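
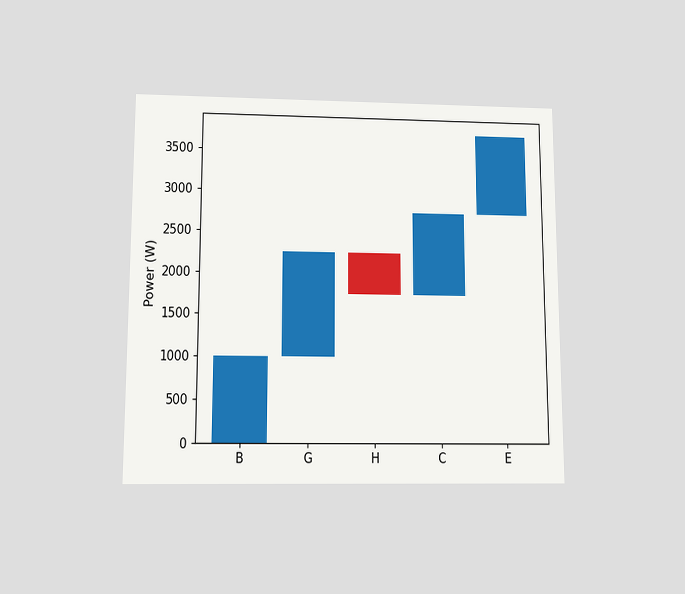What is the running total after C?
2750W

The chart is viewed slightly from below. After C the running total reaches 2750W.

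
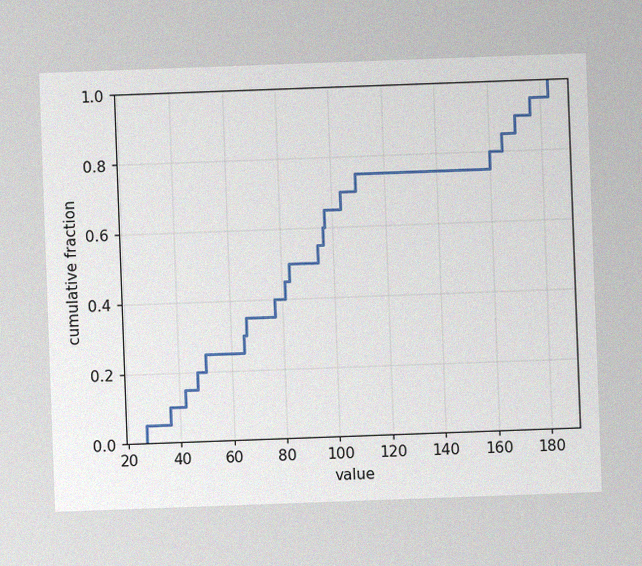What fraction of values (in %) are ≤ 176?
The chart is tilted about 2° counter-clockwise, with some photo noise. At x=176 the ECDF step is at 95%.

95%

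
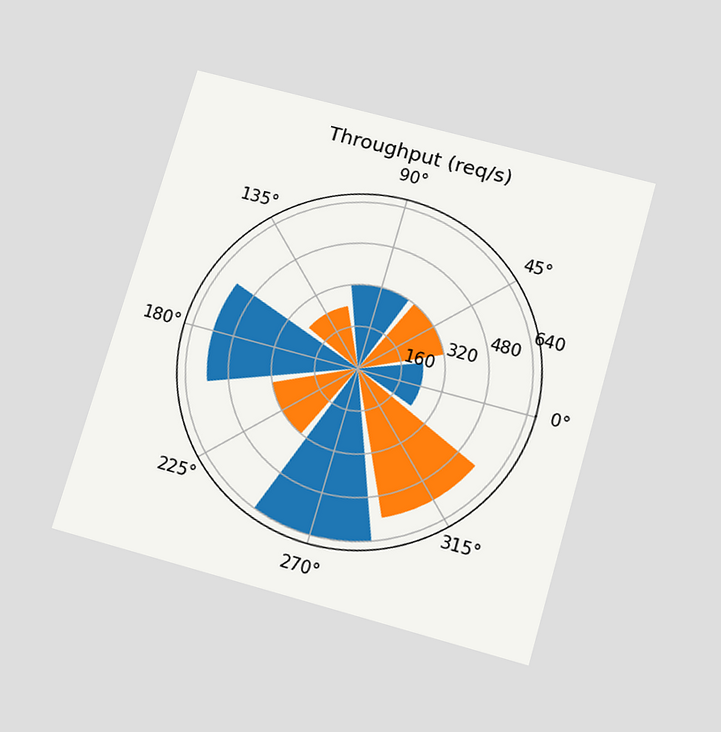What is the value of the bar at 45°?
The chart is tilted about 16° clockwise and viewed slightly from below. The bar at 45° reaches 320req/s on the radial axis.

320req/s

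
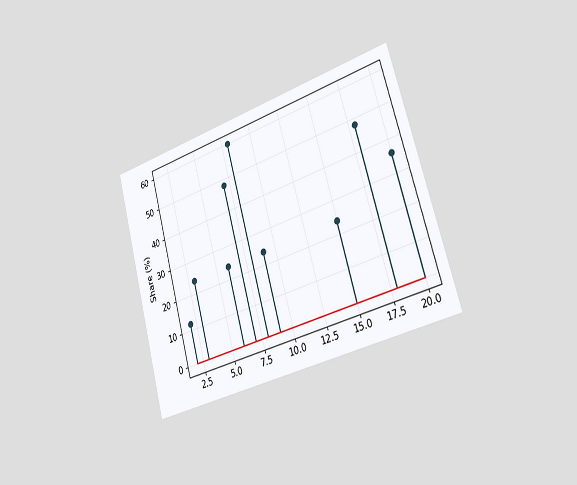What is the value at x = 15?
24%

The chart is tilted about 16° counter-clockwise and viewed slightly from the right. The stem at x=15 reaches 24%.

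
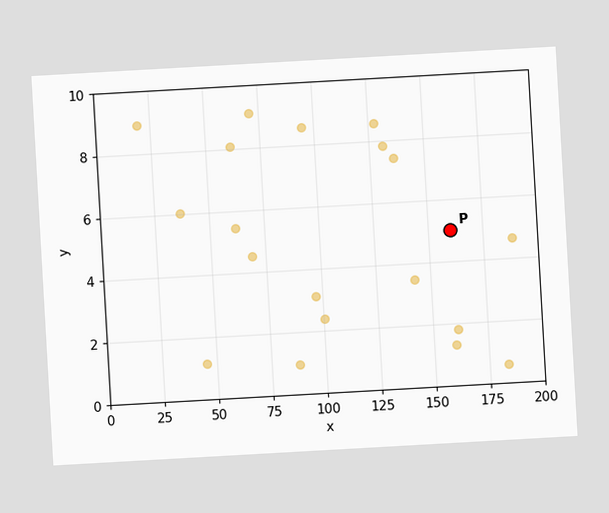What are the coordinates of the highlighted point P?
The chart is tilted about 3° counter-clockwise. Following the gridlines from P to each axis, P sits at (160, 5).

(160, 5)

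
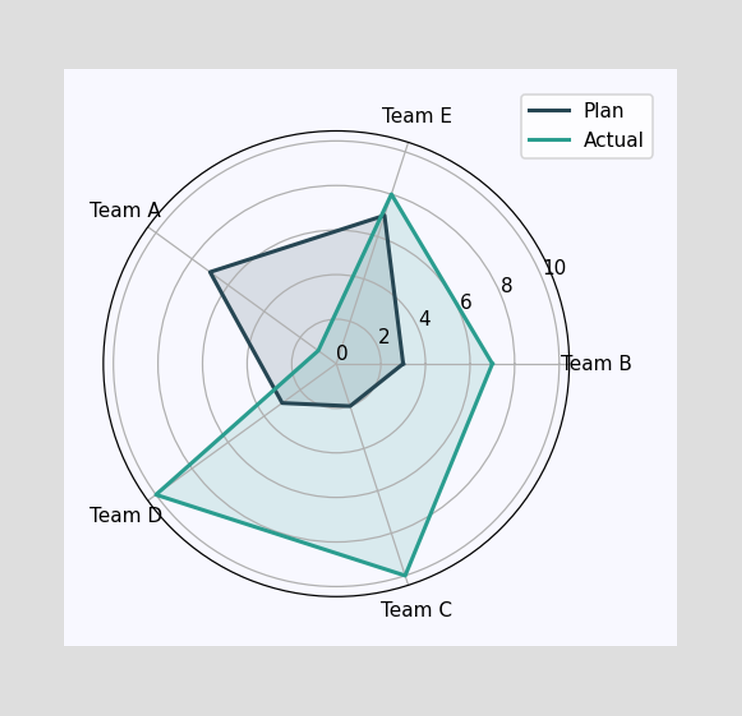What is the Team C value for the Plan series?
2

On the Team C axis, Plan reaches 2.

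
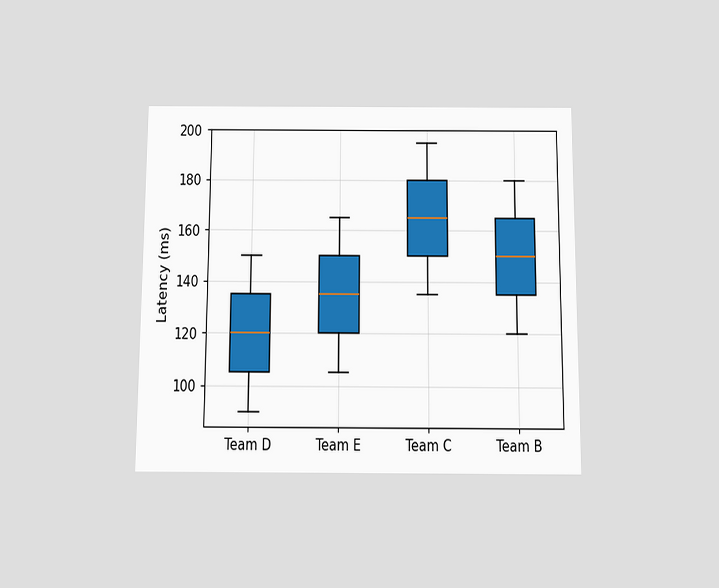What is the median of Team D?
120ms

The chart is viewed slightly from below. The median line in the Team D box sits at 120ms.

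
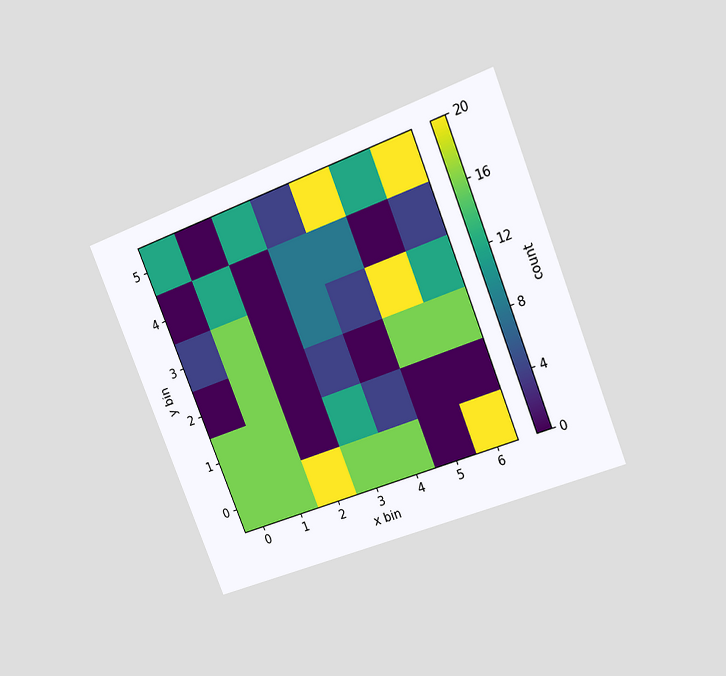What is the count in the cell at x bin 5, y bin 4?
0

The chart is tilted about 22° counter-clockwise and viewed at a slight angle. Matching the cell (5, 4) against the colorbar gives 0.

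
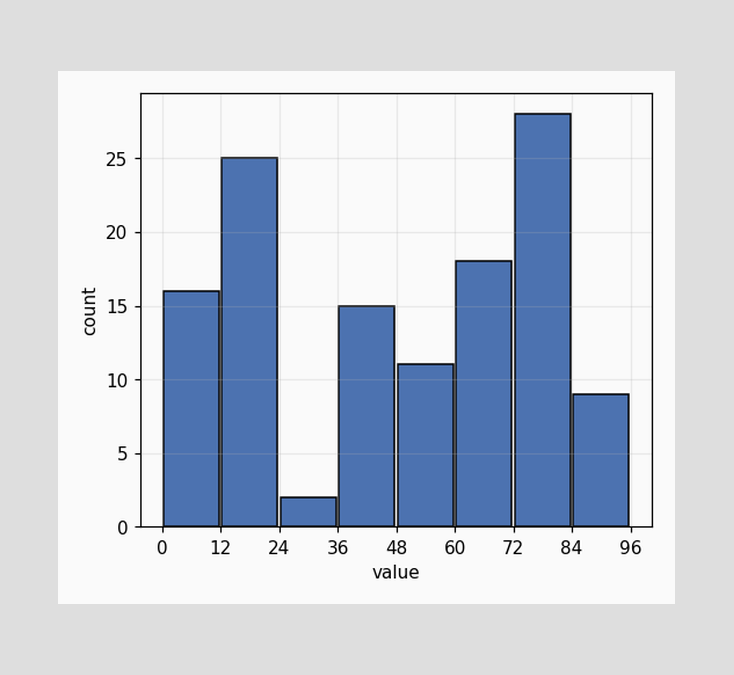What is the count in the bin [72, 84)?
The [72, 84) bin has height 28.

28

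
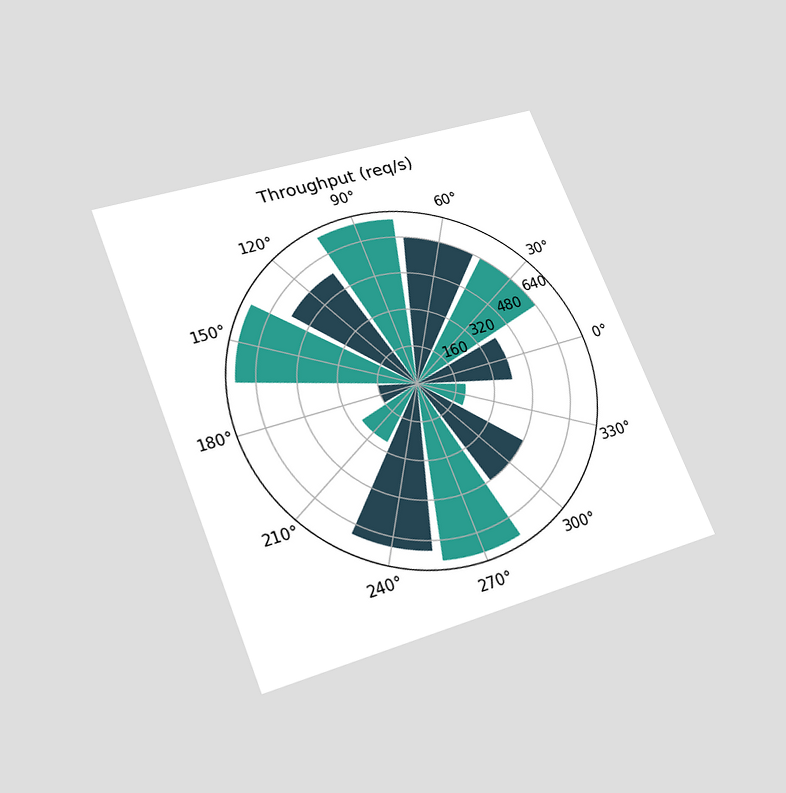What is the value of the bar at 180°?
160req/s

The chart is tilted about 22° counter-clockwise and viewed slightly from below. The bar at 180° reaches 160req/s on the radial axis.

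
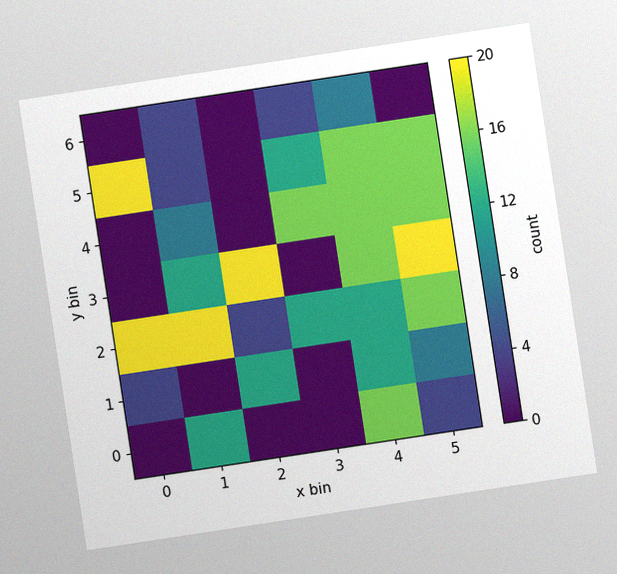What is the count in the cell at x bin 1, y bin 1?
The chart is tilted about 9° counter-clockwise, with some photo noise. Matching the cell (1, 1) against the colorbar gives 0.

0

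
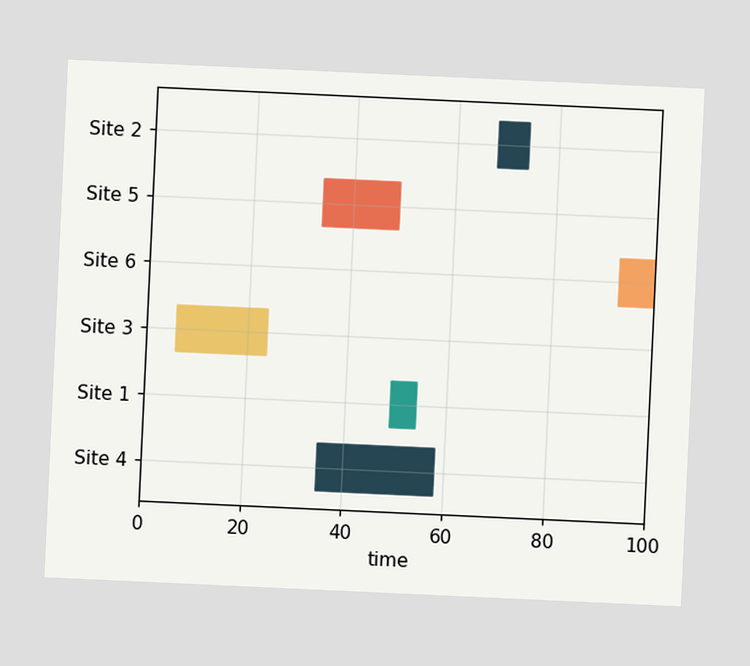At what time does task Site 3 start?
The chart is tilted about 3° clockwise. The Site 3 bar begins at t=6.

6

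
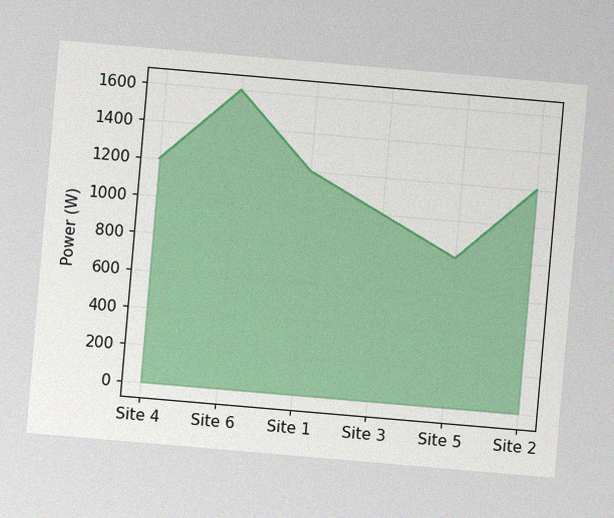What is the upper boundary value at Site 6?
The chart is tilted about 5° clockwise, with some photo noise. At Site 6 the upper boundary is at 1600W.

1600W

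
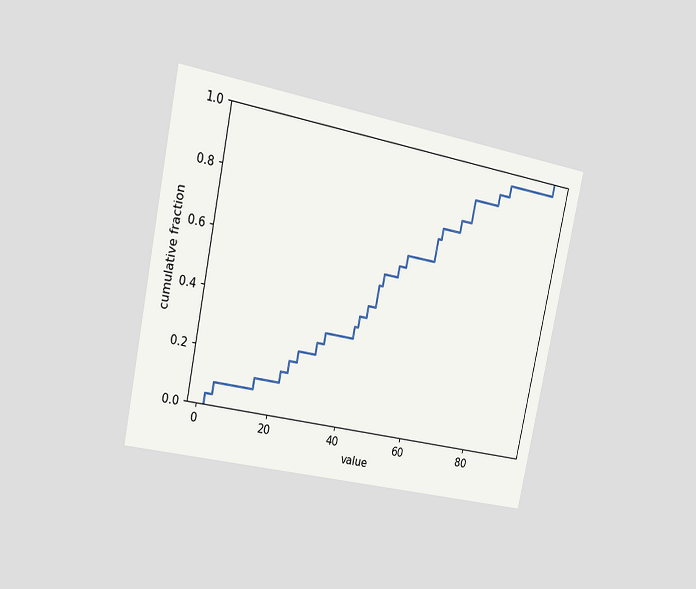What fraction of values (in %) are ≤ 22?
The chart is tilted about 12° clockwise and viewed slightly from the left. At x=22 the ECDF step is at 16%.

16%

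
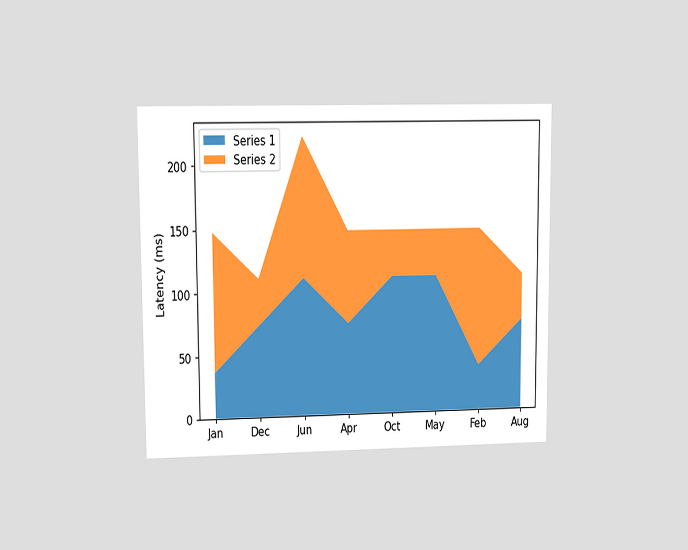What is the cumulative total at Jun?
222ms

The chart is viewed at a slight angle. The stacked total at Jun reaches 222ms.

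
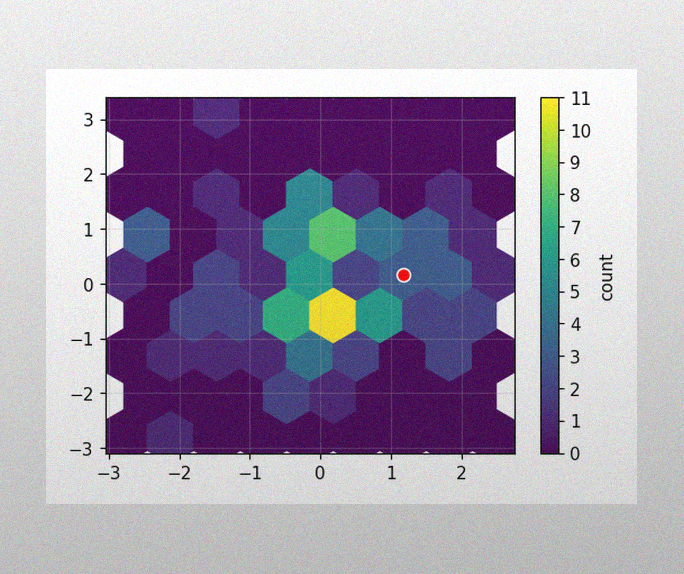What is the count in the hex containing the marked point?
The image has some photo noise and uneven lighting. The marked hex reads 3 on the colorbar.

3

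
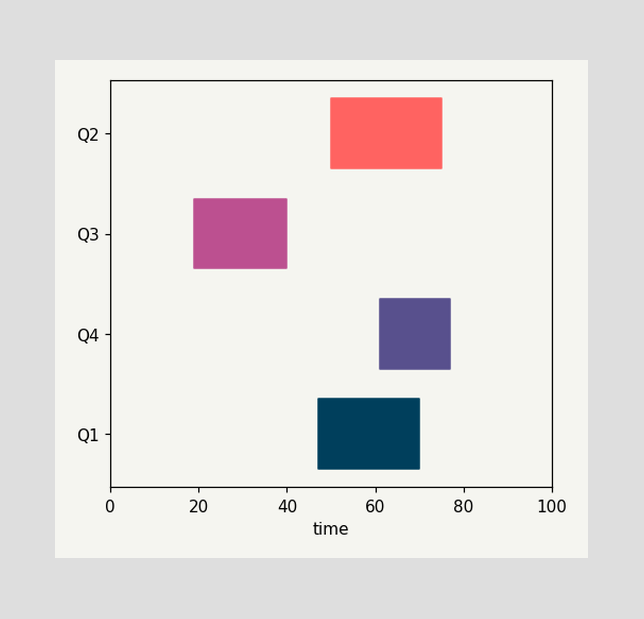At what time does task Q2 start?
50

The Q2 bar begins at t=50.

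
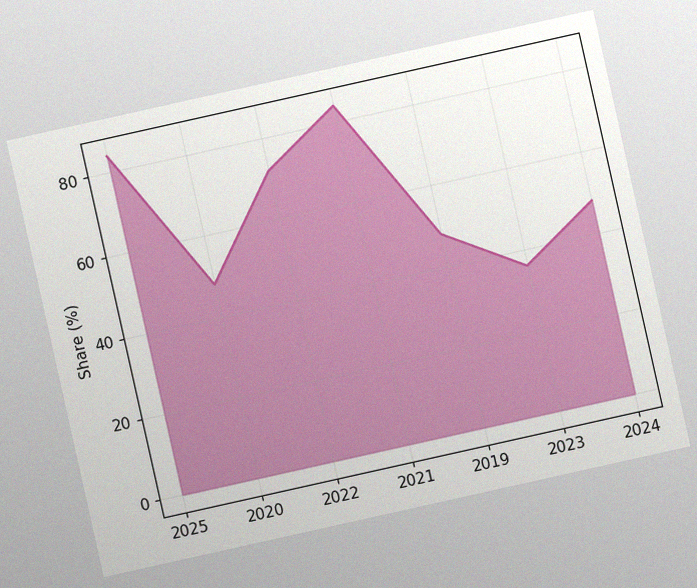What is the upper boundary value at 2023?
36%

The chart is tilted about 13° counter-clockwise, with some photo noise. At 2023 the upper boundary is at 36%.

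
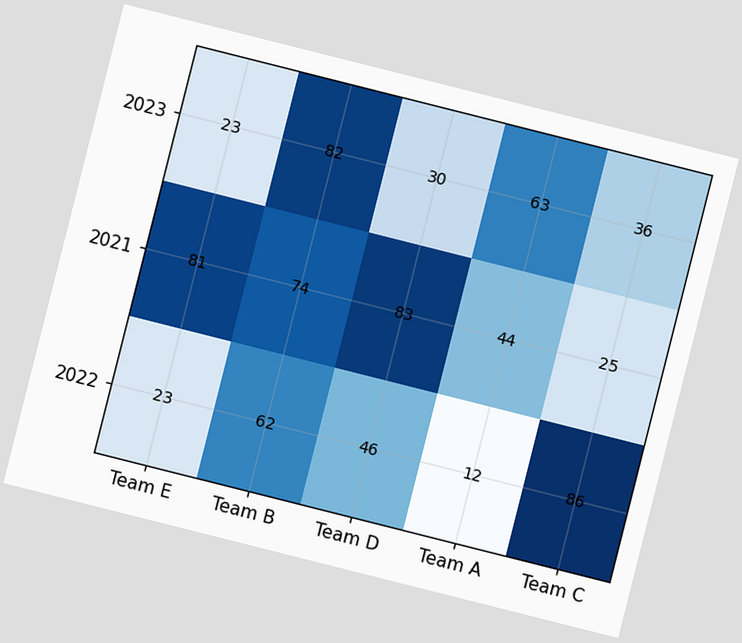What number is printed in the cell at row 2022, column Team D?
The chart is tilted about 14° clockwise. The (2022, Team D) cell reads 46.

46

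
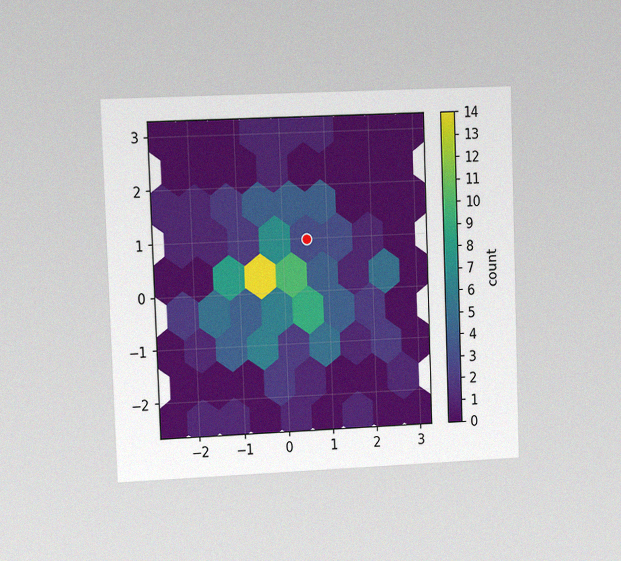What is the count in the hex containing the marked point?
The chart is tilted about 2° counter-clockwise and viewed at a slight angle, with some photo noise. The marked hex reads 3 on the colorbar.

3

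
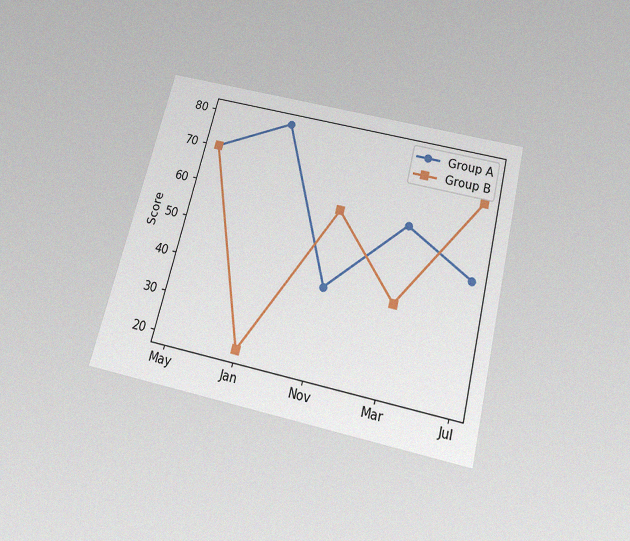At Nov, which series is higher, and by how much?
Group B, by 20

The chart is tilted about 14° clockwise and viewed slightly from below, with some photo noise. At Nov, Group B sits above the other line by 20.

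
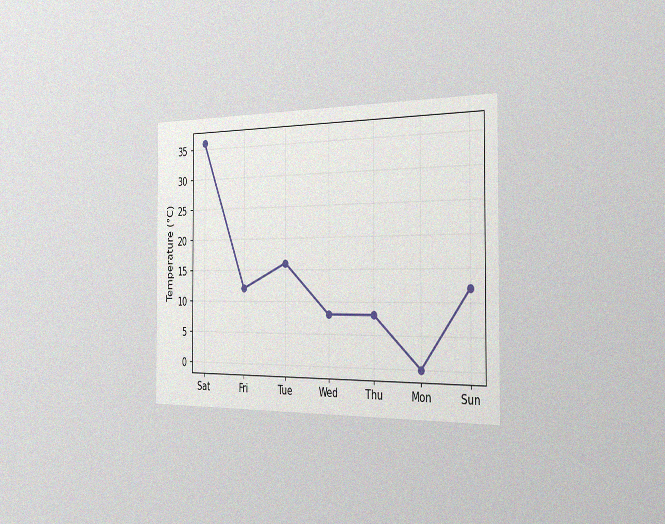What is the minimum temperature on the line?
0°C

The chart is viewed slightly from the right, with some photo noise. The lowest point is at Mon, and reading across to the y-axis gives 0°C.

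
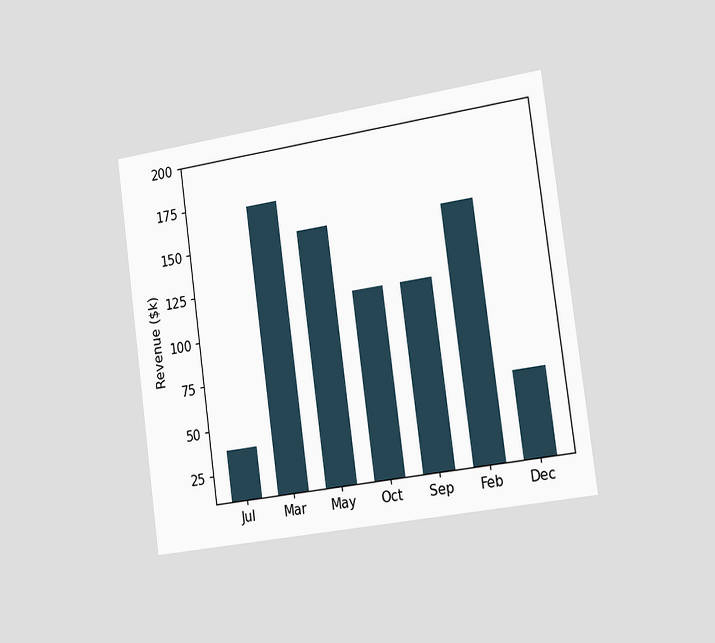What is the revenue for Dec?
$57k

The chart is tilted about 8° counter-clockwise and viewed slightly from the right. Reading along the chart's y-axis, the Dec bar reaches $57k.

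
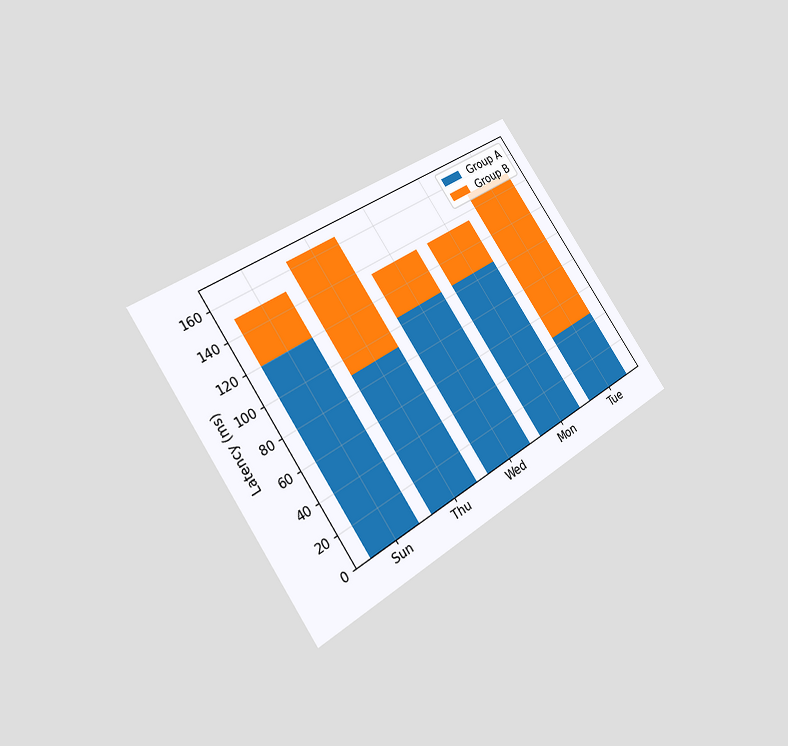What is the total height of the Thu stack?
165ms

The chart is tilted about 34° counter-clockwise and viewed at a slight angle. The Thu stack's top reaches 165ms on the y-axis.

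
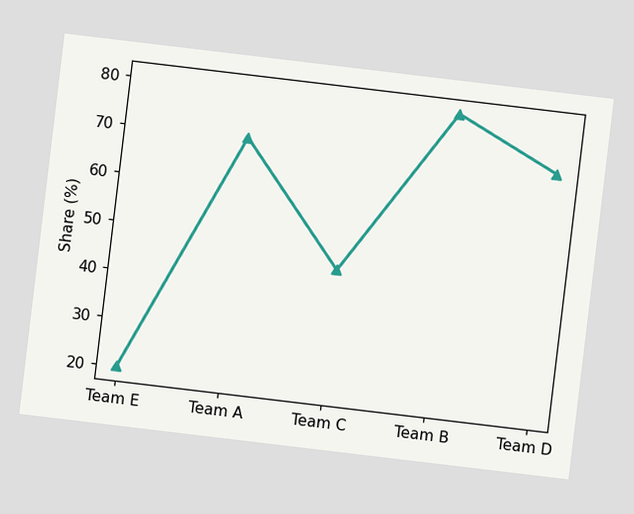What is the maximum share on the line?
The chart is tilted about 7° clockwise. The highest point is at Team B, and reading across to the y-axis gives 80%.

80%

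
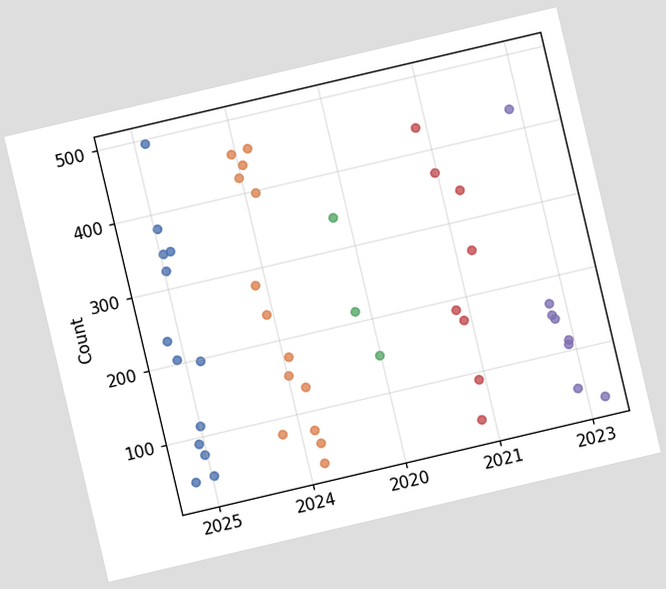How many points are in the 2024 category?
14

The chart is tilted about 13° counter-clockwise. Counting the markers in the 2024 column gives 14.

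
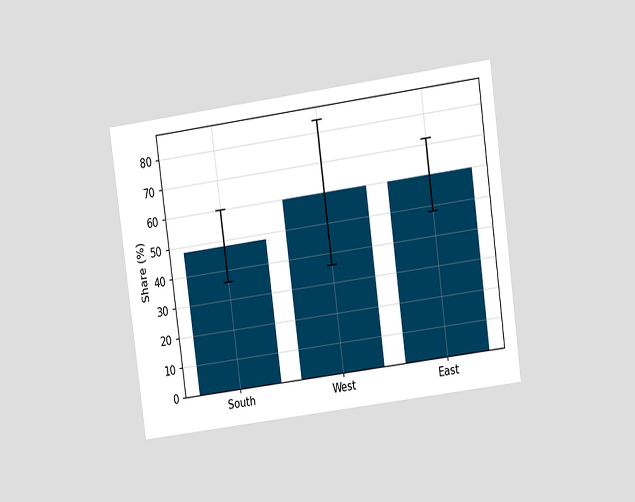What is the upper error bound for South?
The chart is tilted about 8° counter-clockwise and viewed at a slight angle. The South bar's upper whisker reaches 60%.

60%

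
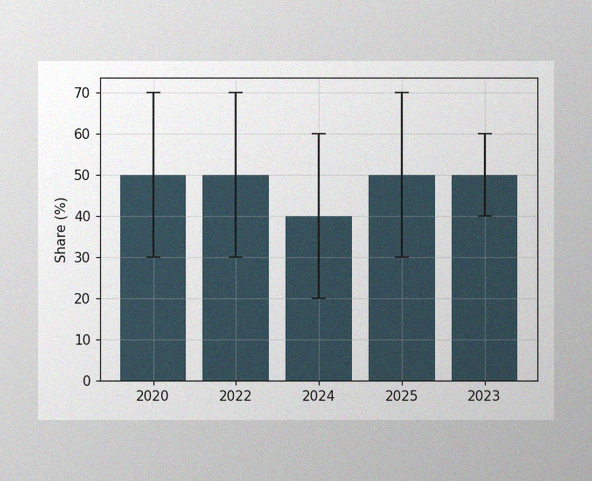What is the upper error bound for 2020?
The image has some photo noise and uneven lighting. The 2020 bar's upper whisker reaches 70%.

70%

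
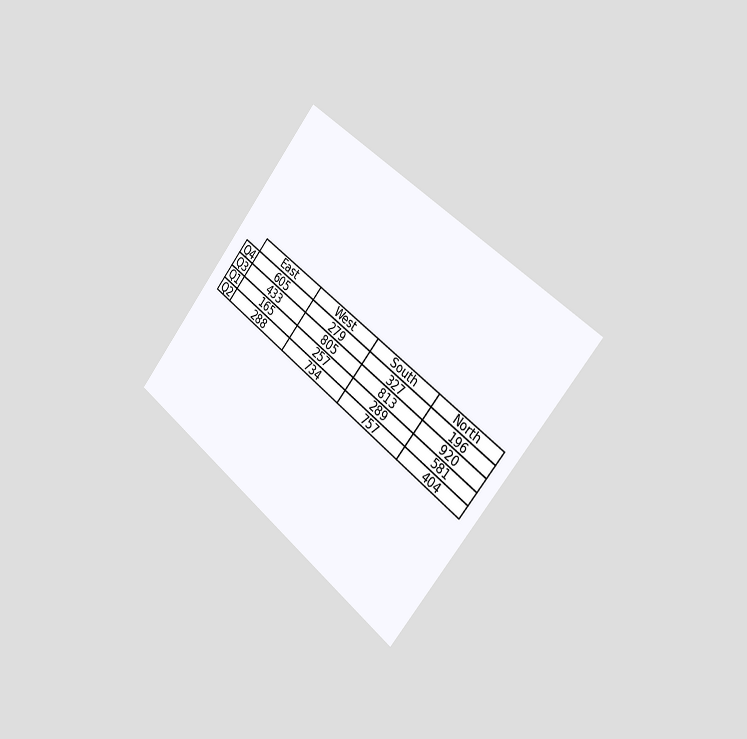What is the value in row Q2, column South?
The chart is tilted about 40° clockwise and viewed slightly from the right. The (Q2, South) cell reads 757.

757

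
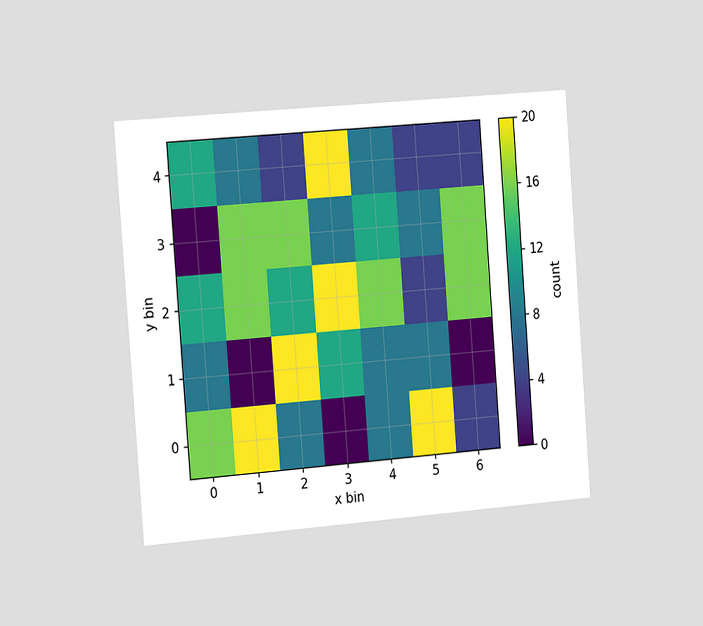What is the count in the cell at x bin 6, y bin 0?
The chart is tilted about 4° counter-clockwise and viewed slightly from the left. Matching the cell (6, 0) against the colorbar gives 4.

4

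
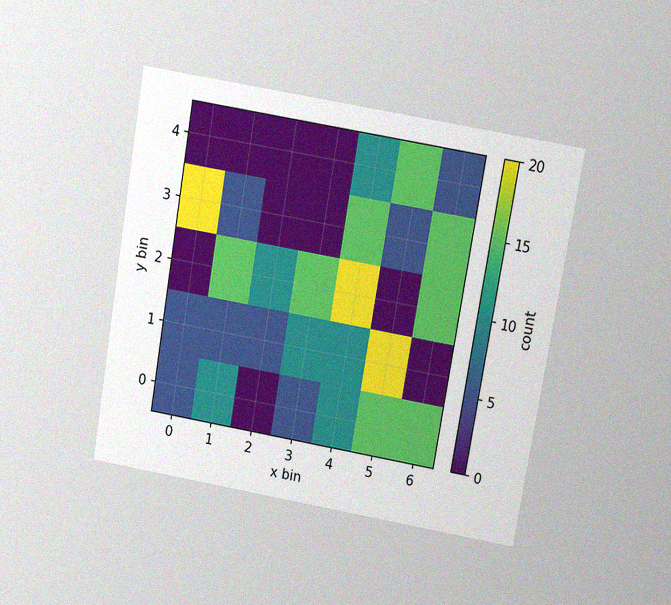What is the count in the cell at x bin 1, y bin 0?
The chart is tilted about 10° clockwise and viewed slightly from above, with some photo noise. Matching the cell (1, 0) against the colorbar gives 10.

10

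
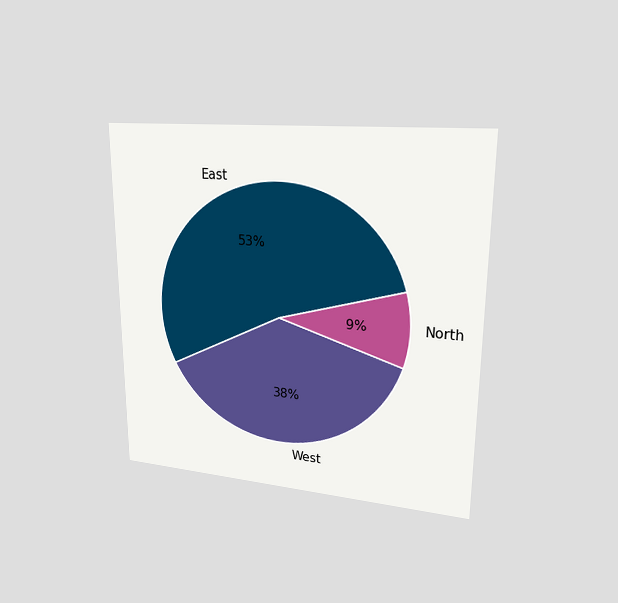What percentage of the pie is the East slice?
53%

The chart is viewed at a slight angle. The East slice takes up 53% of the pie.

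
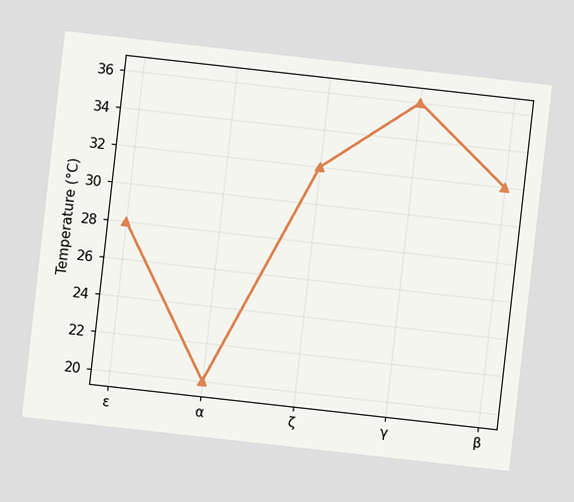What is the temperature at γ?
36°C

The chart is tilted about 6° clockwise. At γ, the line is at 36°C.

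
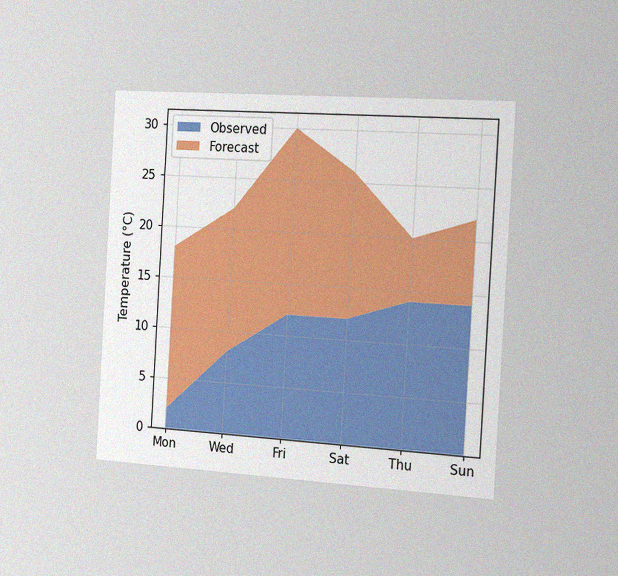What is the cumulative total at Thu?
The chart is tilted about 3° clockwise and viewed slightly from the right, with some photo noise. The stacked total at Thu reaches 20°C.

20°C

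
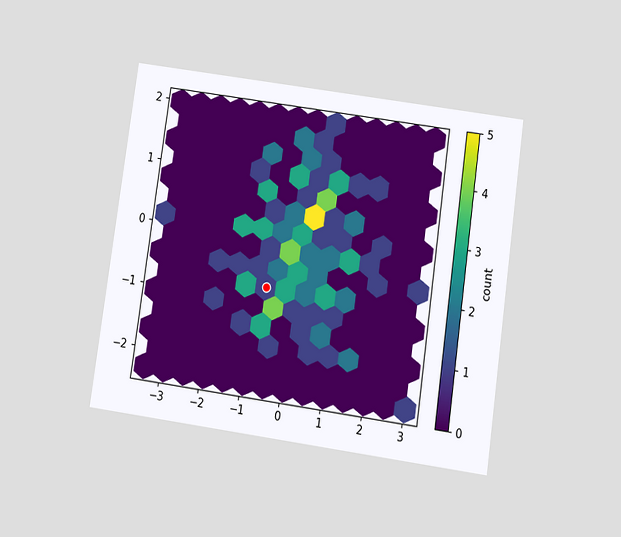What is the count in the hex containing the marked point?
1

The chart is tilted about 8° clockwise and viewed at a slight angle. The marked hex reads 1 on the colorbar.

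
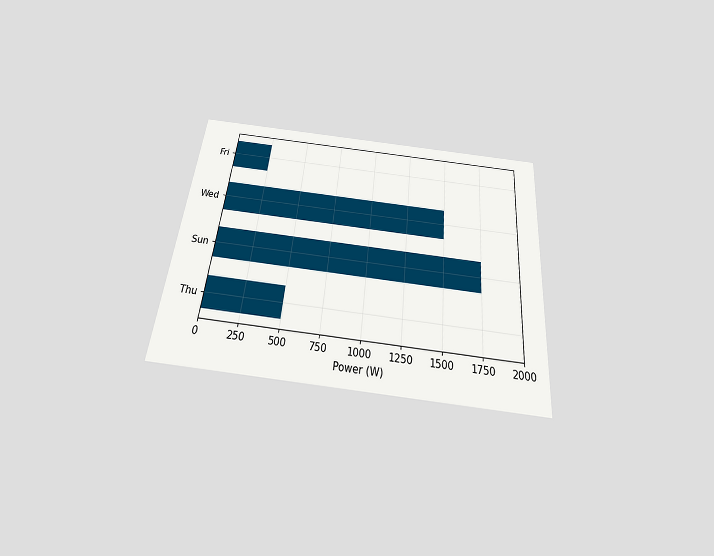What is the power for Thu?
500W

The chart is tilted about 6° clockwise and viewed slightly from below. Reading along the chart's x-axis, the Thu bar reaches 500W.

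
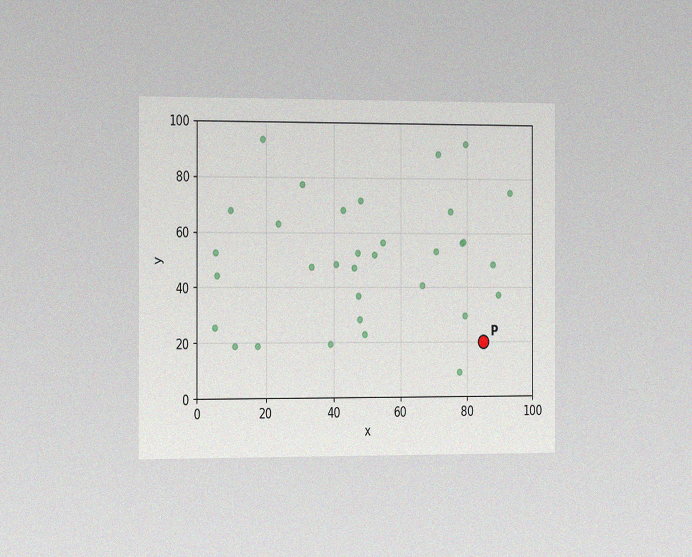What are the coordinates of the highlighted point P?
The chart is viewed slightly from the left, with some photo noise. Following the gridlines from P to each axis, P sits at (85, 20).

(85, 20)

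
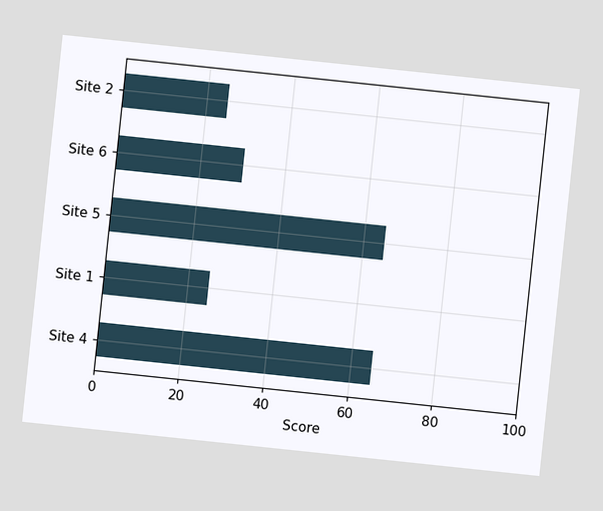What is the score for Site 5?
65

The chart is tilted about 6° clockwise. Reading along the chart's x-axis, the Site 5 bar reaches 65.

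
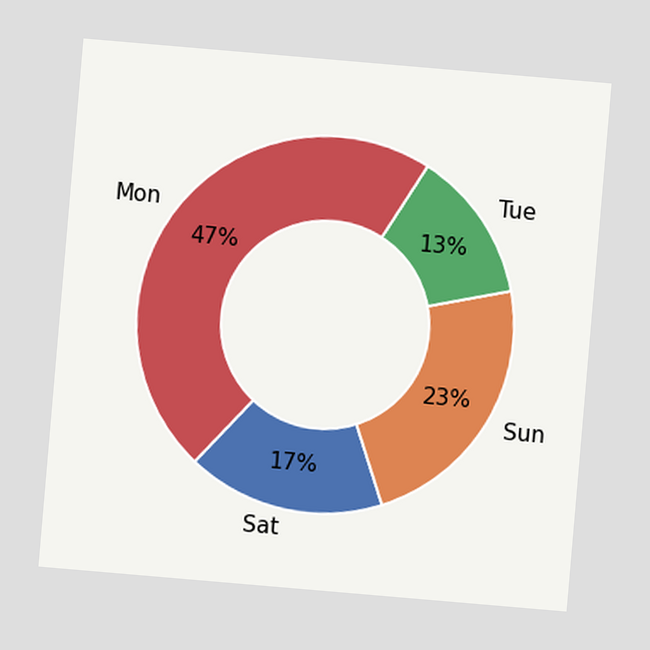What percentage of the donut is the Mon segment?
47%

The chart is tilted about 5° clockwise. The Mon segment takes up 47% of the ring.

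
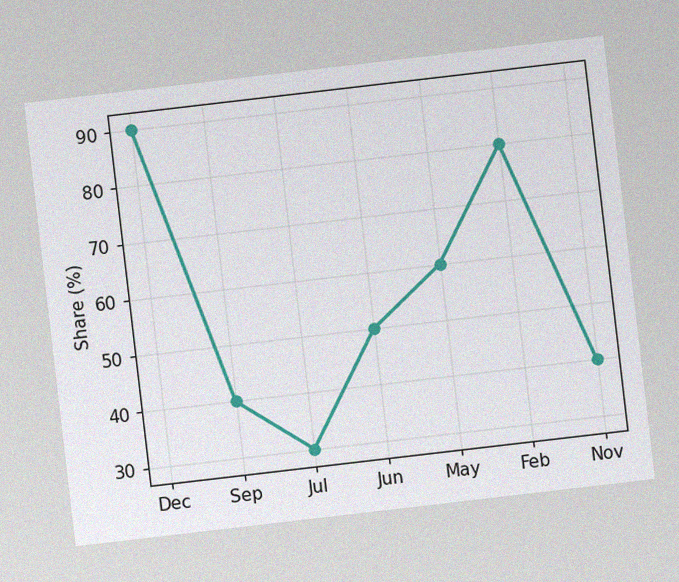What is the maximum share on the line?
The chart is tilted about 7° counter-clockwise, with some photo noise. The highest point is at Dec, and reading across to the y-axis gives 90%.

90%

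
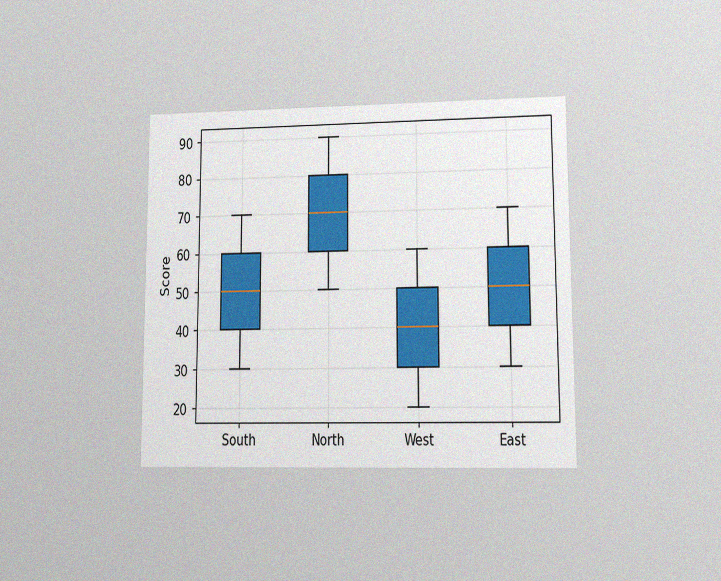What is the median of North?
70

The chart is viewed at a slight angle, with some photo noise. The median line in the North box sits at 70.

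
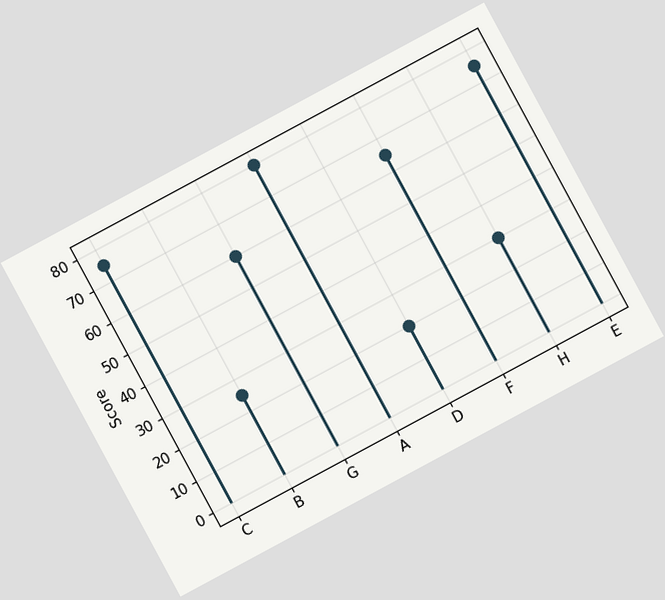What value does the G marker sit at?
60

The chart is tilted about 28° counter-clockwise. The G marker sits at 60.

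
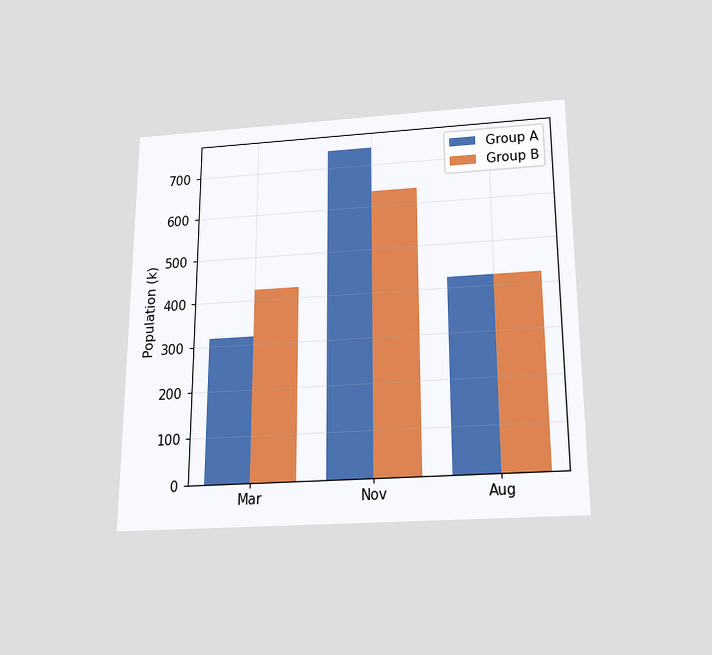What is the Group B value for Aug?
424k

The chart is viewed slightly from below. The Group B bar at Aug reaches 424k on the y-axis.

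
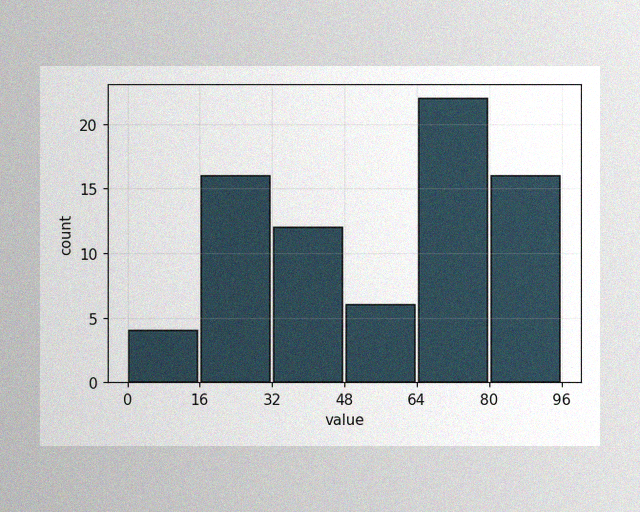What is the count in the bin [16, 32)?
16

The image has some photo noise and uneven lighting. The [16, 32) bin has height 16.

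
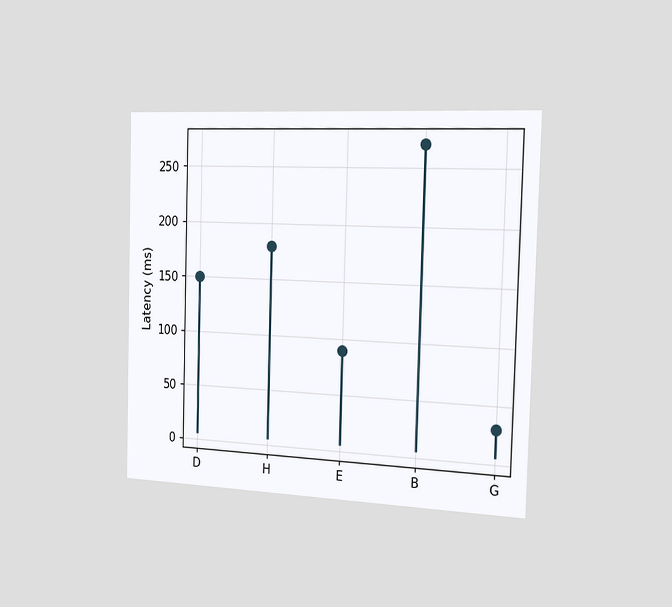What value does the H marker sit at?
180ms

The chart is viewed slightly from the right. The H marker sits at 180ms.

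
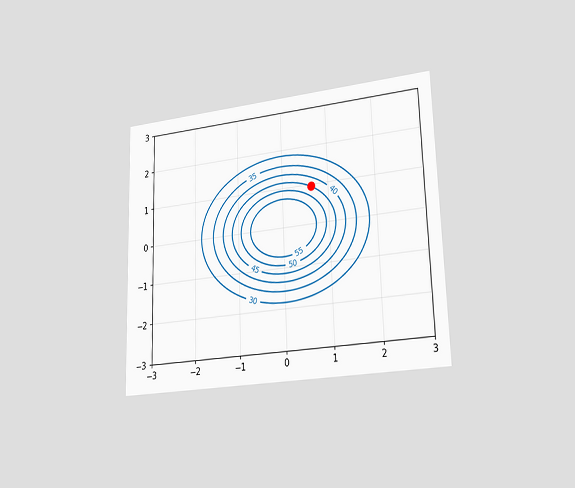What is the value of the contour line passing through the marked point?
45

The chart is viewed slightly from the right. The marked point sits on the contour labelled 45.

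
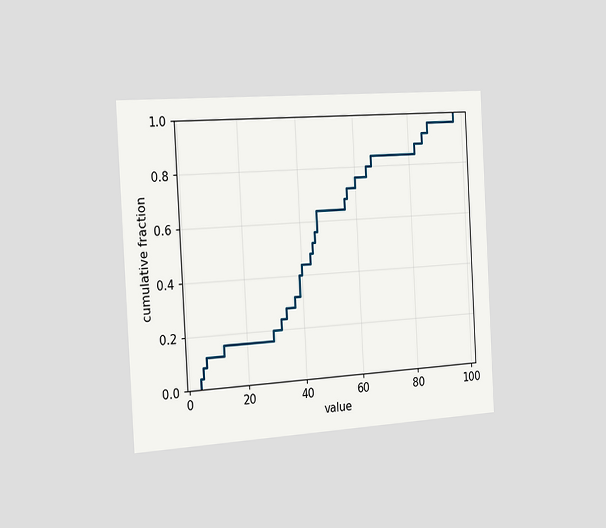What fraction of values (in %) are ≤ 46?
64%

The chart is tilted about 3° counter-clockwise and viewed slightly from the left. At x=46 the ECDF step is at 64%.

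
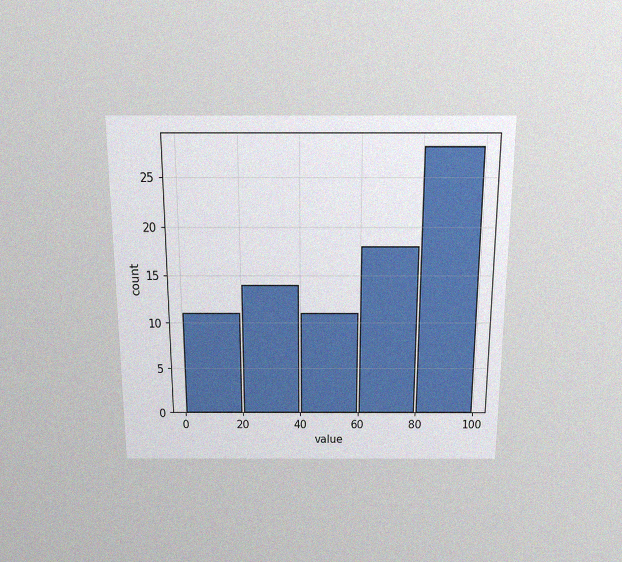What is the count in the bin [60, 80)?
18

The chart is viewed slightly from above, with some photo noise. The [60, 80) bin has height 18.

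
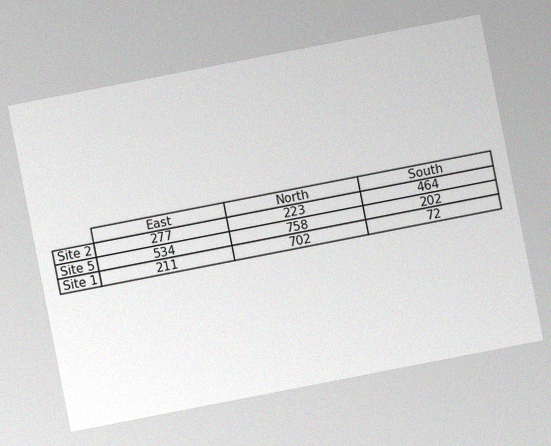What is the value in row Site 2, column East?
277

The chart is tilted about 11° counter-clockwise, with some photo noise. The (Site 2, East) cell reads 277.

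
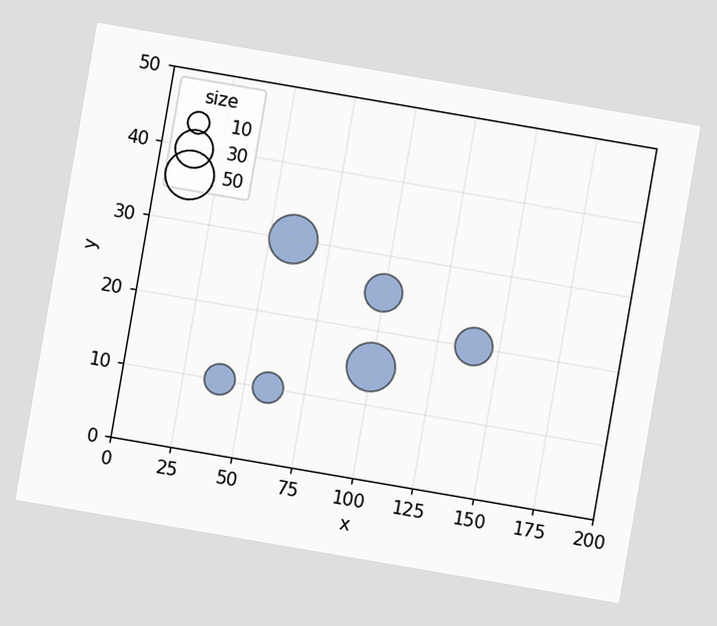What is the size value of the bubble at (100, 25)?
The chart is tilted about 10° clockwise. Matching the bubble at (100, 25) against the size legend gives 30.

30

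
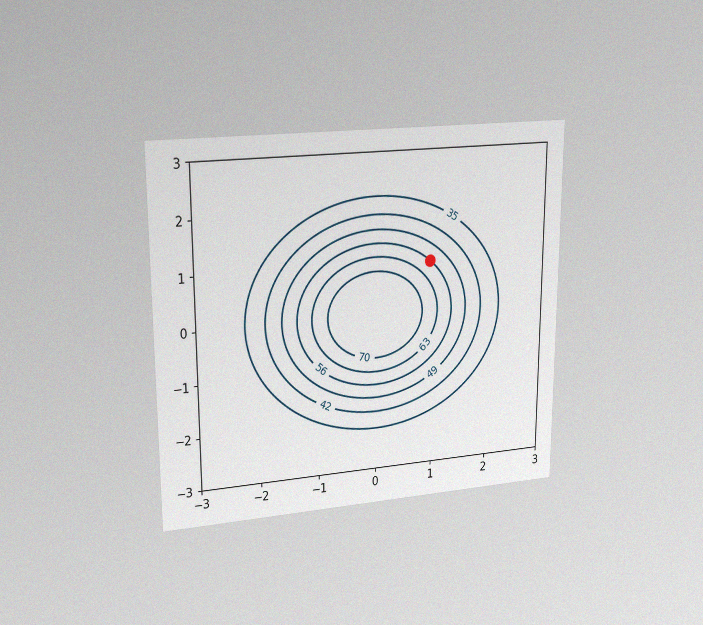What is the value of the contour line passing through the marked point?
56

The chart is viewed at a slight angle, with some photo noise. The marked point sits on the contour labelled 56.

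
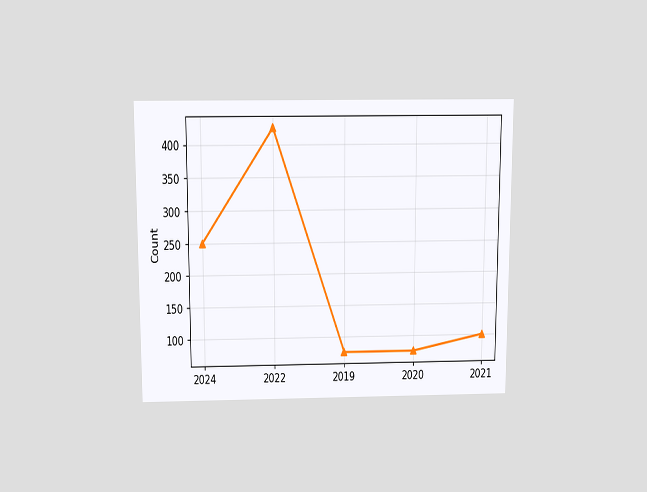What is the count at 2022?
425

The chart is viewed slightly from above. At 2022, the line is at 425.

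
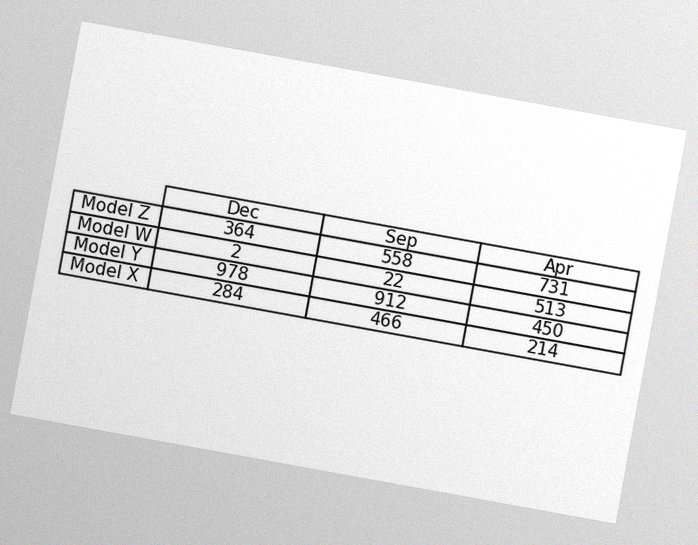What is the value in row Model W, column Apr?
The chart is tilted about 10° clockwise, with some photo noise. The (Model W, Apr) cell reads 513.

513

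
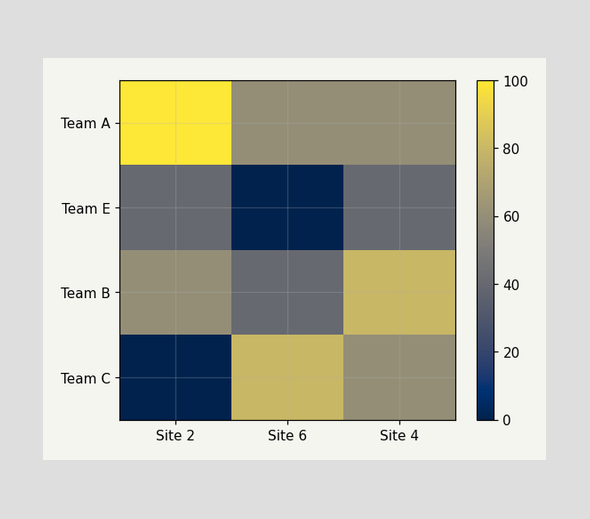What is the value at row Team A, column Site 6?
60

Matching cell (Team A, Site 6) against the colorbar gives 60.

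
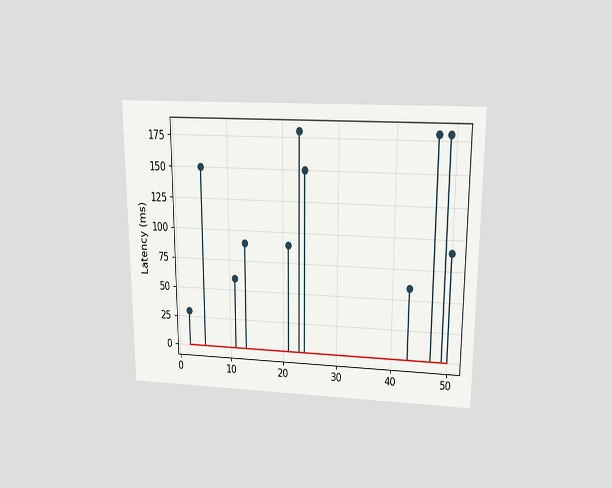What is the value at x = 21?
The chart is viewed slightly from above. The stem at x=21 reaches 90ms.

90ms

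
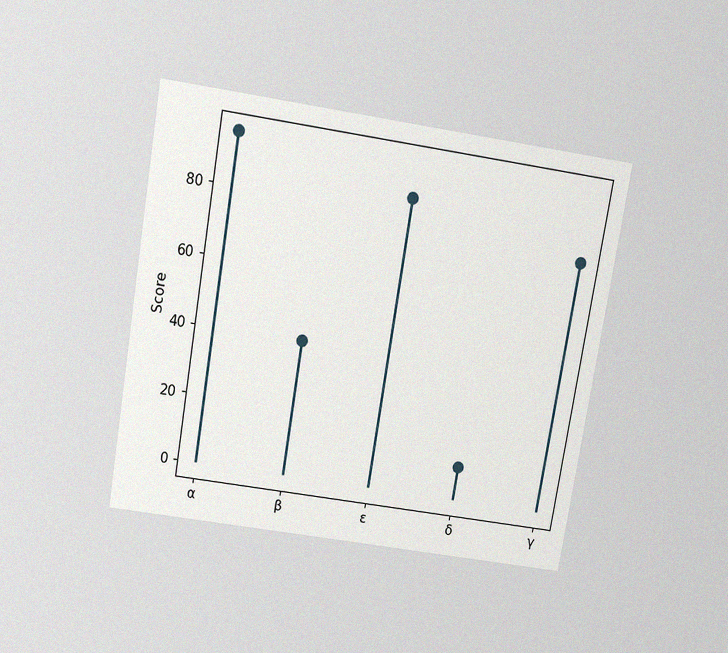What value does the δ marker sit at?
The chart is tilted about 9° clockwise and viewed slightly from above, with some photo noise. The δ marker sits at 10.

10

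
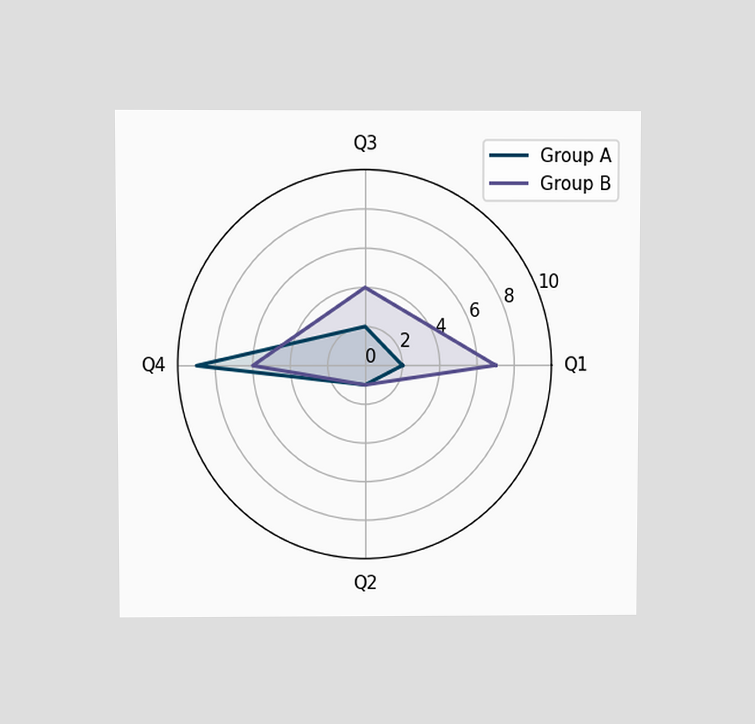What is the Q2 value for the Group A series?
The chart is viewed at a slight angle. On the Q2 axis, Group A reaches 1.

1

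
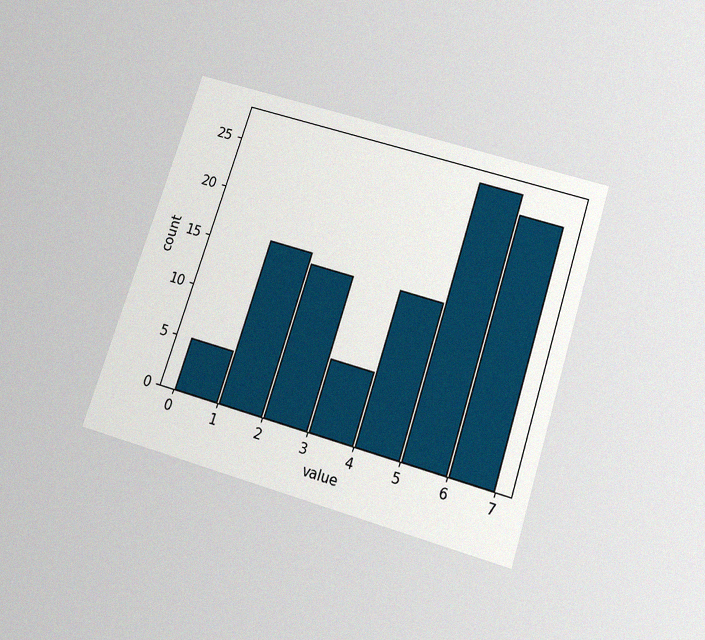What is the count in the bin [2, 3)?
The chart is tilted about 18° clockwise and viewed slightly from below, with some photo noise. The [2, 3) bin has height 15.

15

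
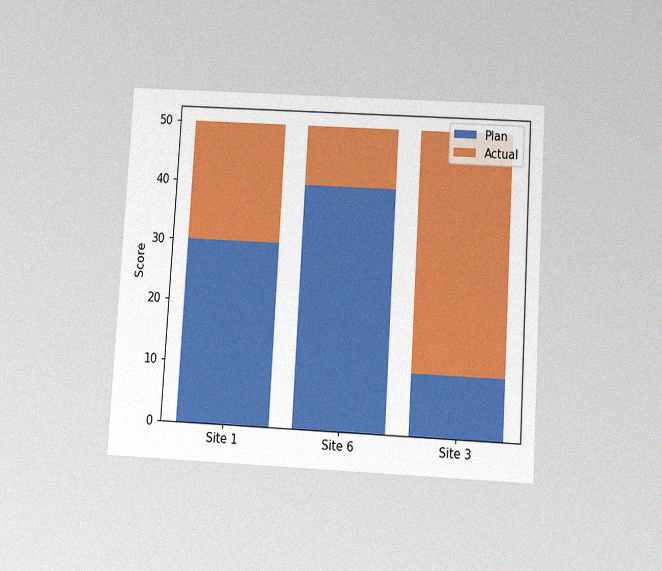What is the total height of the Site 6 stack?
The chart is tilted about 3° clockwise and viewed slightly from below, with some photo noise. The Site 6 stack's top reaches 50 on the y-axis.

50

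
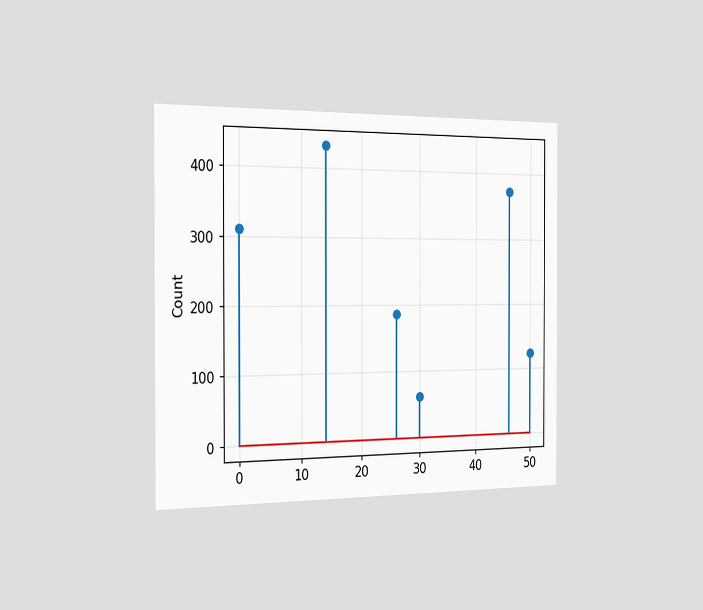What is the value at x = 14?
The chart is viewed slightly from the left. The stem at x=14 reaches 434.

434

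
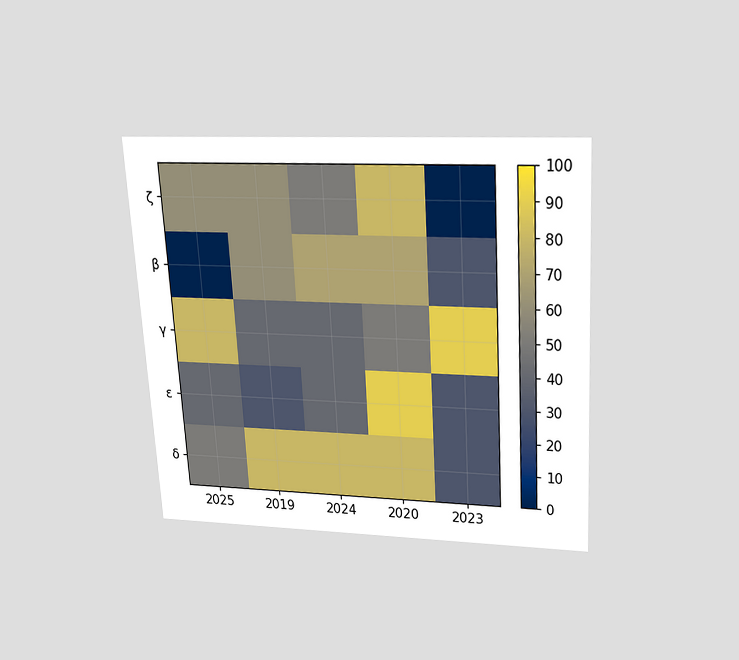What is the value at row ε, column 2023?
The chart is tilted about 3° counter-clockwise and viewed slightly from above. Matching cell (ε, 2023) against the colorbar gives 30.

30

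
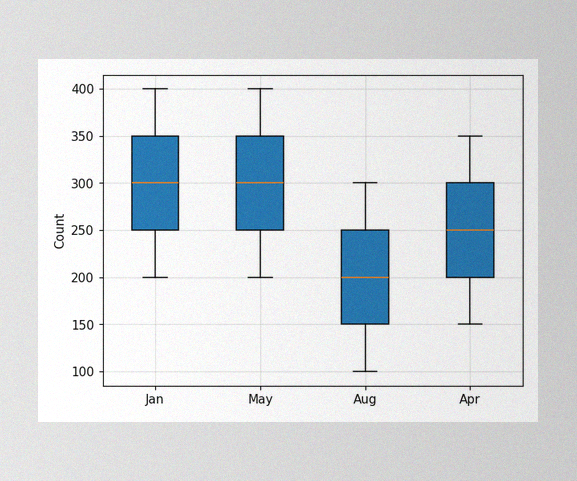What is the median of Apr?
The image has some photo noise and uneven lighting. The median line in the Apr box sits at 250.

250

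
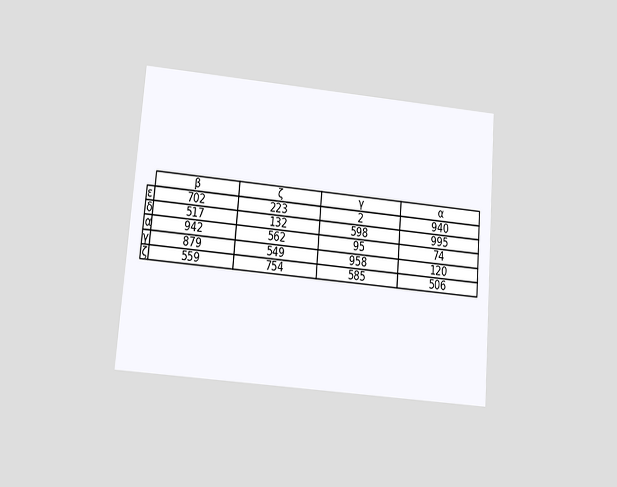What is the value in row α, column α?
The chart is tilted about 5° clockwise and viewed at a slight angle. The (α, α) cell reads 74.

74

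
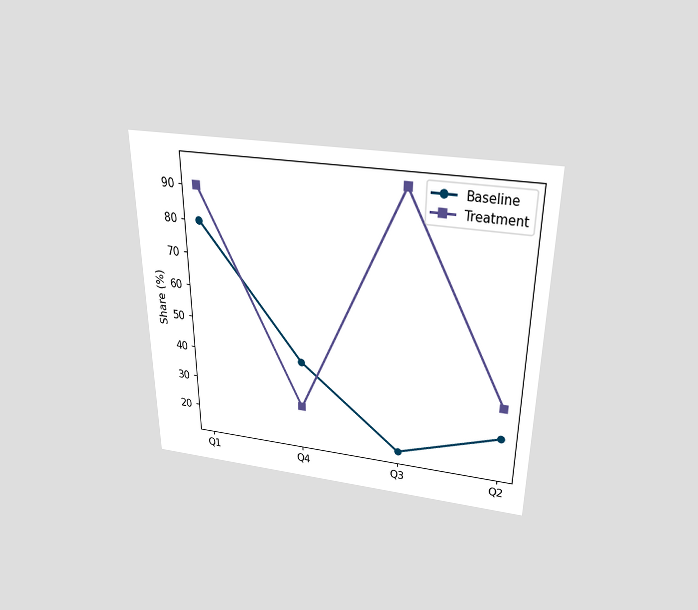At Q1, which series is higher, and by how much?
The chart is viewed slightly from above. At Q1, Treatment sits above the other line by 10%.

Treatment, by 10%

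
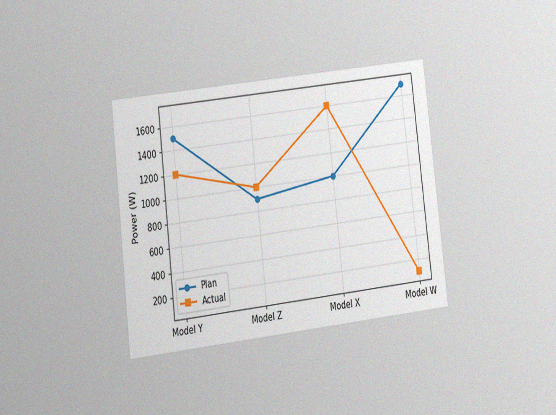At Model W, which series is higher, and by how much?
Plan, by 1600W

The chart is tilted about 7° counter-clockwise and viewed at a slight angle, with some photo noise. At Model W, Plan sits above the other line by 1600W.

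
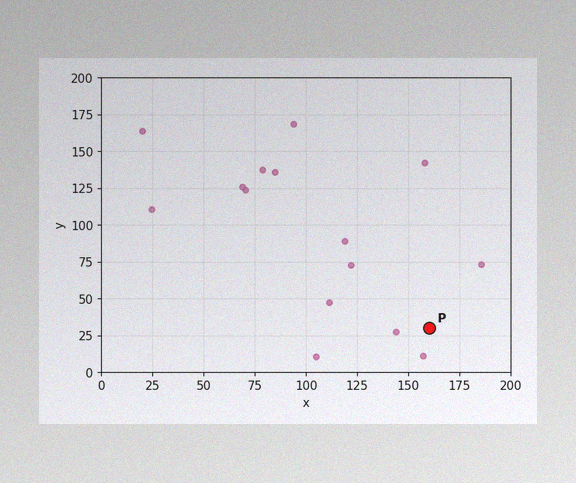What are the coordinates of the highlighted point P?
The image has some photo noise and uneven lighting. Following the gridlines from P to each axis, P sits at (160, 30).

(160, 30)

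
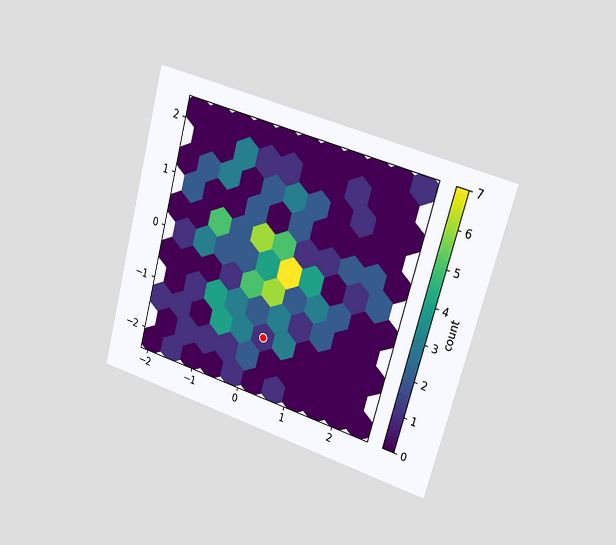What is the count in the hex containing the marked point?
1

The chart is tilted about 15° clockwise and viewed slightly from the right. The marked hex reads 1 on the colorbar.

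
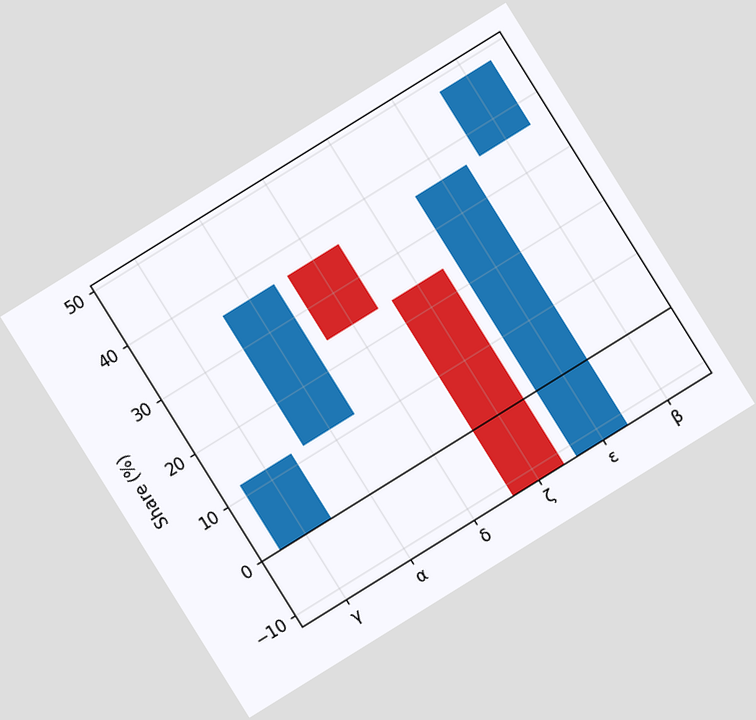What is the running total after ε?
The chart is tilted about 32° counter-clockwise. After ε the running total reaches 36%.

36%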